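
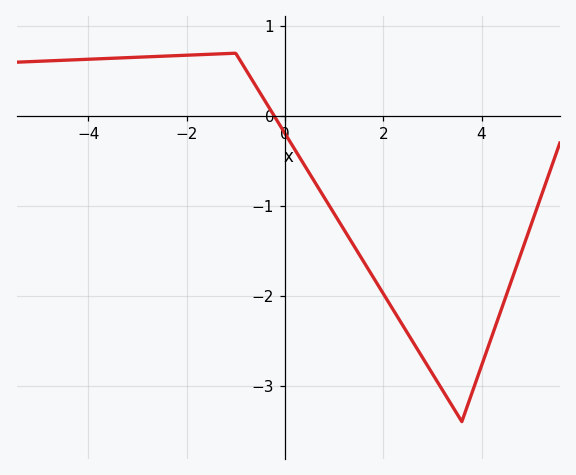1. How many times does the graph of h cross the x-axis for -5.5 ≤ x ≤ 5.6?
1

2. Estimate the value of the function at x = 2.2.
-2.2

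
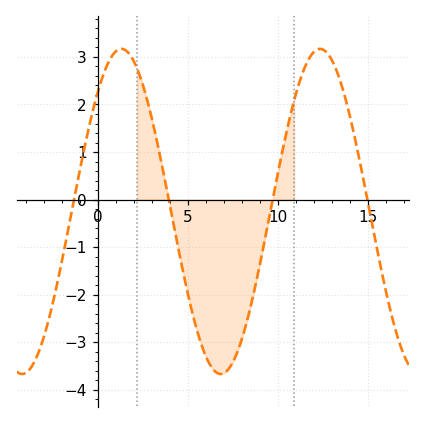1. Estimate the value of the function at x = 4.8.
-1.6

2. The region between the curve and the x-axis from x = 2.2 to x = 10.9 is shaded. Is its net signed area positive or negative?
negative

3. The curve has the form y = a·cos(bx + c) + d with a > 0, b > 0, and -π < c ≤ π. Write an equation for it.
y = 3.42cos(0.57x - 0.75) - 0.25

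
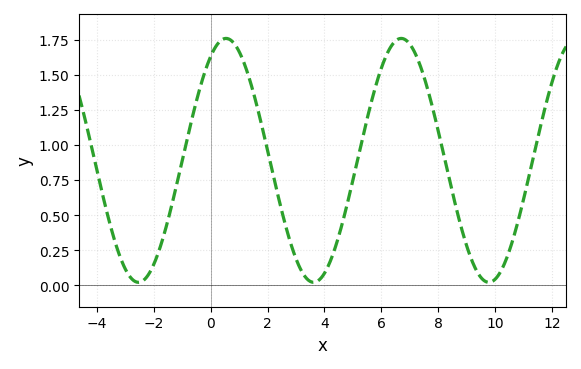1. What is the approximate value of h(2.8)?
0.3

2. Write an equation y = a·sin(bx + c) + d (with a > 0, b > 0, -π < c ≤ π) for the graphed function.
y = 0.87sin(1x + 1) + 0.89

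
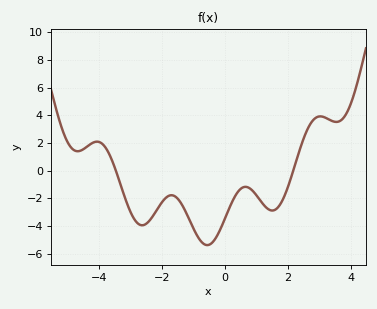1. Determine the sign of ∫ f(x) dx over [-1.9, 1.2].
negative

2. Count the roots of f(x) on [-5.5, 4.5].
2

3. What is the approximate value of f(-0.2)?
-4.4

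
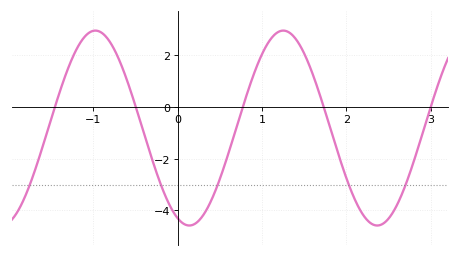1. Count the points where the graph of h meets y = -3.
5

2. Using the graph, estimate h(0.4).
-3.6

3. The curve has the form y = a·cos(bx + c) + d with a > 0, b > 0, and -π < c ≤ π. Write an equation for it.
y = 3.76cos(2.82x + 2.75) - 0.82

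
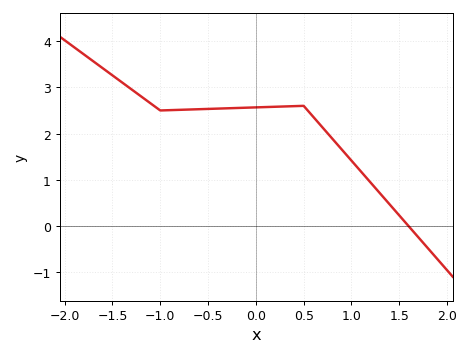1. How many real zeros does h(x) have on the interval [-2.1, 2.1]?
1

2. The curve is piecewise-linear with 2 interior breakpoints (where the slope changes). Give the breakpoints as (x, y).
(-1, 2.5); (0.5, 2.6)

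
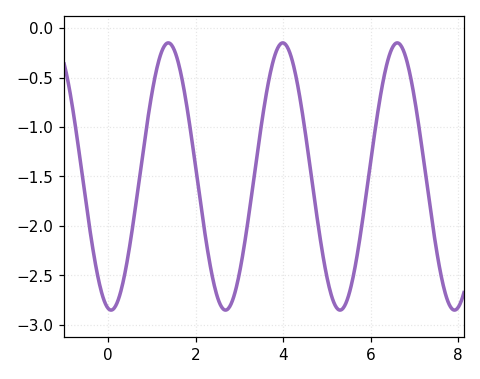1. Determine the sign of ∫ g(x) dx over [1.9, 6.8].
negative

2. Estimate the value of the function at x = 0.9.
-0.95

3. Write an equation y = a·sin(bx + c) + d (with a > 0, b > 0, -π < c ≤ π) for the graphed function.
y = 1.35sin(2.4x - 1.7) - 1.5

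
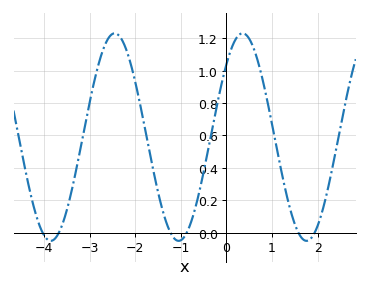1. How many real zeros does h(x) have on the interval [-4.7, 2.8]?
6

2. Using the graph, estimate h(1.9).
-0.02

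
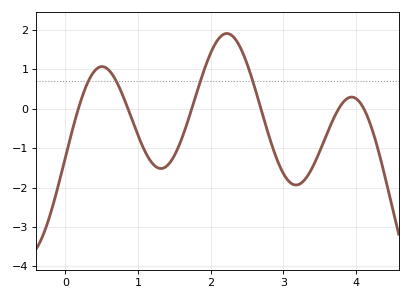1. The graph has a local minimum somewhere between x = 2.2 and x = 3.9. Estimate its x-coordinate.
3.17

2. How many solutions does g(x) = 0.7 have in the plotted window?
4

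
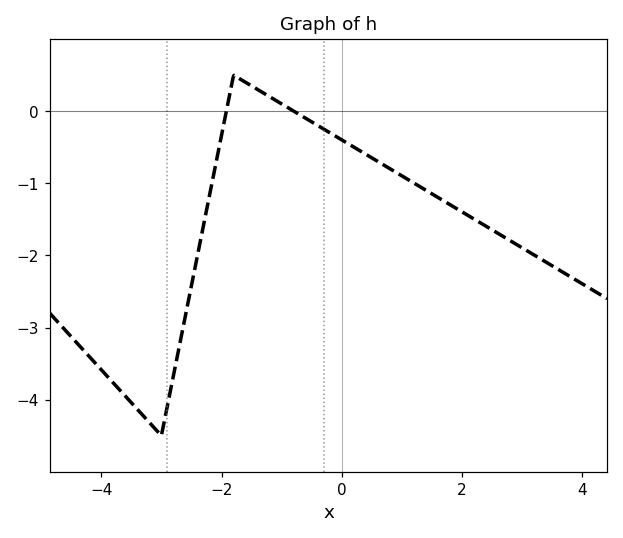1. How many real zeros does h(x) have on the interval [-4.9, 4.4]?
2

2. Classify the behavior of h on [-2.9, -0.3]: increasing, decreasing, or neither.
neither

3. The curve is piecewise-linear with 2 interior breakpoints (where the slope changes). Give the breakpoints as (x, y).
(-3, -4.5); (-1.8, 0.5)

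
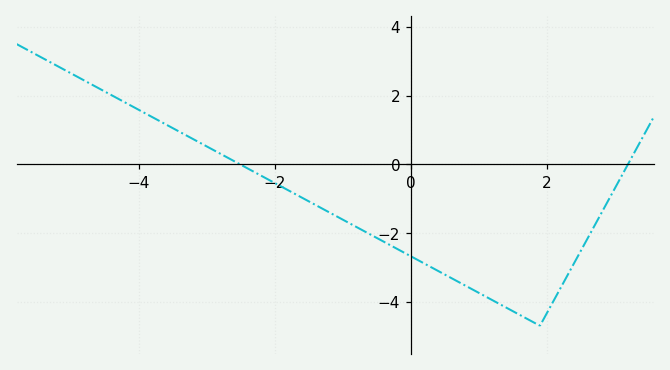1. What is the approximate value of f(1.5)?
-4.27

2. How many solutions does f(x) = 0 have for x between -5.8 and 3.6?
2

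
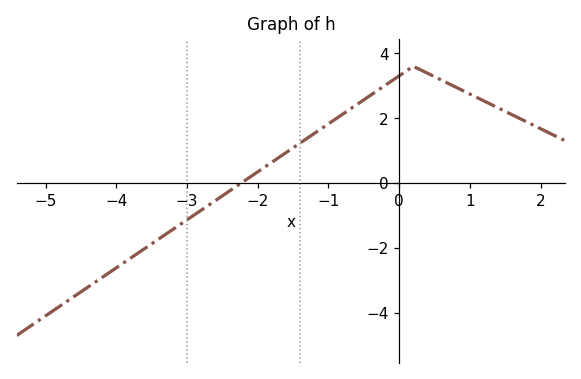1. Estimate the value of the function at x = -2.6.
-0.542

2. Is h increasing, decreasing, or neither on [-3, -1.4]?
increasing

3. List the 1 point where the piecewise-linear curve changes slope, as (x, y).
(0.2, 3.6)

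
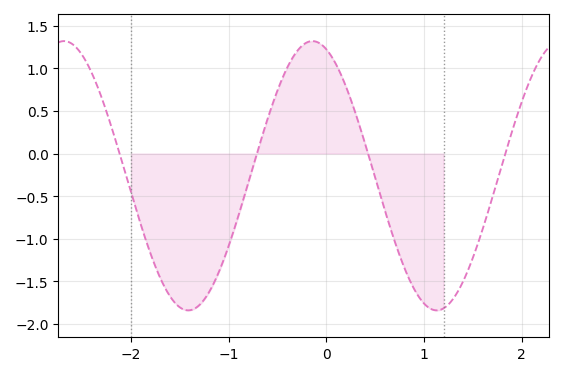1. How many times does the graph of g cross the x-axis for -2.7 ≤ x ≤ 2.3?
4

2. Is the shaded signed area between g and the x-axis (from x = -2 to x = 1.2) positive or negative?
negative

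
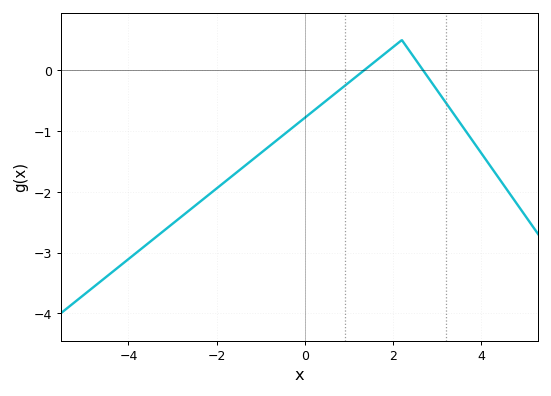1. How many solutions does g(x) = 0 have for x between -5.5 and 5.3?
2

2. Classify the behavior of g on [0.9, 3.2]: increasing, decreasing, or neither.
neither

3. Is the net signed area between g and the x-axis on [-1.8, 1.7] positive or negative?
negative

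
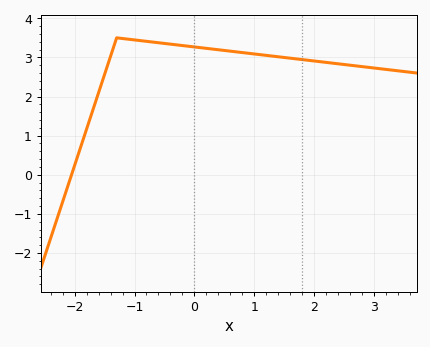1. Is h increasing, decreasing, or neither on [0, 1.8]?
decreasing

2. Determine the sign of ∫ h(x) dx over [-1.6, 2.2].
positive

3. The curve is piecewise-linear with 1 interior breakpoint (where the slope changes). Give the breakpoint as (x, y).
(-1.3, 3.5)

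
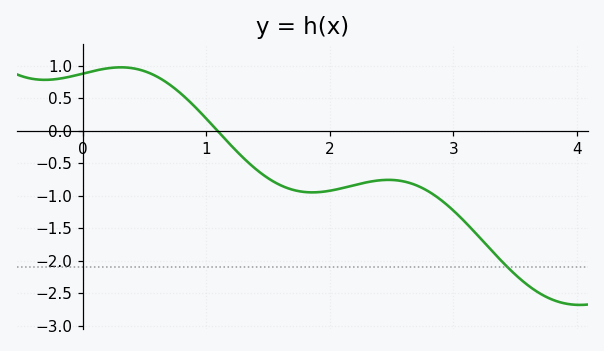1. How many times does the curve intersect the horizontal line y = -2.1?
1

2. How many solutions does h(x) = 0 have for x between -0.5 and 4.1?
1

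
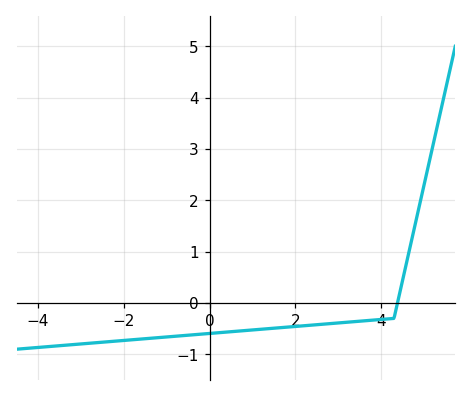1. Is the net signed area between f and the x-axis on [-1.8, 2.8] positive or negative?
negative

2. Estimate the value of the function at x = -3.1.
-0.8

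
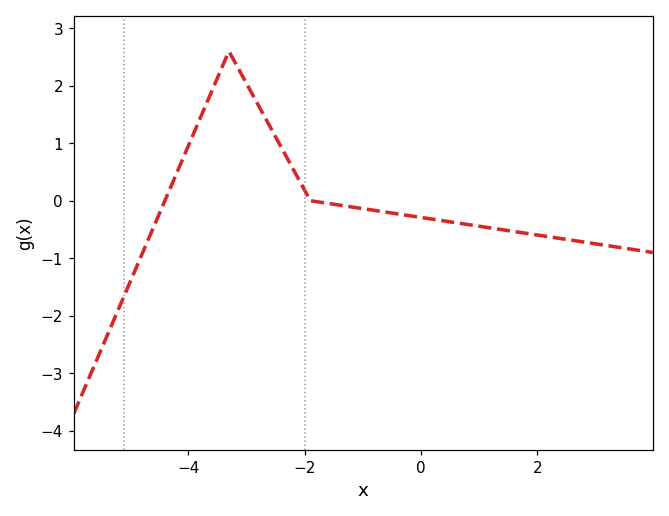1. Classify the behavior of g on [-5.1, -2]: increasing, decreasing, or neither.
neither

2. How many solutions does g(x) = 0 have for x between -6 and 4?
2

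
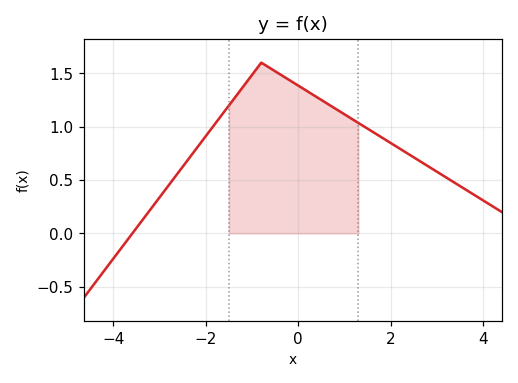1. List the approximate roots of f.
-3.6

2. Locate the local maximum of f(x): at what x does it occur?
-0.8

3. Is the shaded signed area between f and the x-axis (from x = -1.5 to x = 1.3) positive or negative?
positive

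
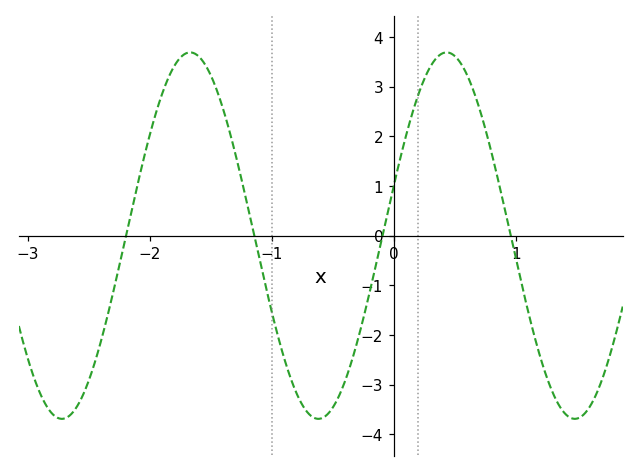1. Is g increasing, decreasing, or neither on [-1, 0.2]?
neither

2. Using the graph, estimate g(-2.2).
-0.1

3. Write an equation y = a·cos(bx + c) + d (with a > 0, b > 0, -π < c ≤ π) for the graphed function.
y = 3.69cos(3x - 1.3) + 0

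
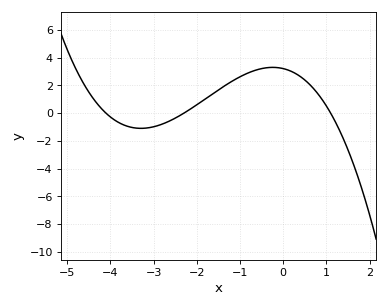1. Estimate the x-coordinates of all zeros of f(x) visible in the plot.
-4.1, -2.3, 1.1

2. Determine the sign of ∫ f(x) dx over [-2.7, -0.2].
positive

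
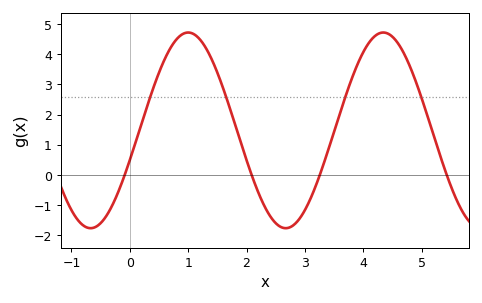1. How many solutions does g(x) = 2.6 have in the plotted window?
4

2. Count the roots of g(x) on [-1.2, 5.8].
4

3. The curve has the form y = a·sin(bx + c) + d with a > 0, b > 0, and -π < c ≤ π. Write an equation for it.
y = 3.24sin(1.9x - 0.31) + 1.48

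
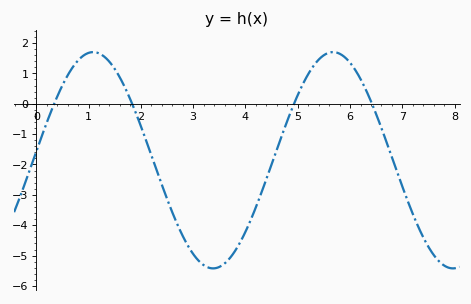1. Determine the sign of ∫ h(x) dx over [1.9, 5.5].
negative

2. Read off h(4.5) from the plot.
-1.99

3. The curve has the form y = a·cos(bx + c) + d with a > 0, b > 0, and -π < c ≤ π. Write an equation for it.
y = 3.56cos(1.37x - 1.49) - 1.86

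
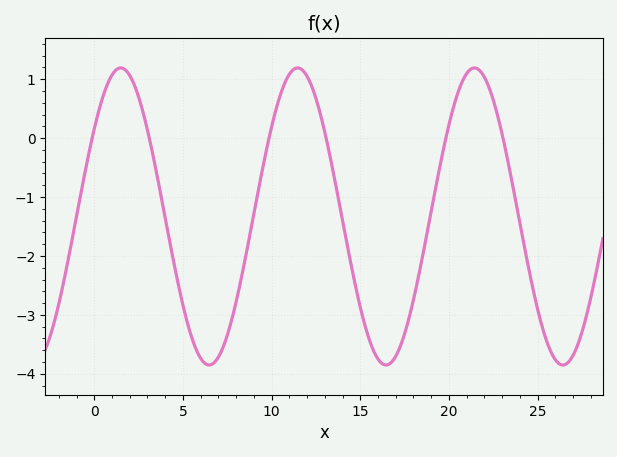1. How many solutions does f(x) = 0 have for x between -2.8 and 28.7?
6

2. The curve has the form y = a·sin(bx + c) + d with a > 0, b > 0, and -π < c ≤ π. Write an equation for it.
y = 2.52sin(0.63x + 0.63) - 1.33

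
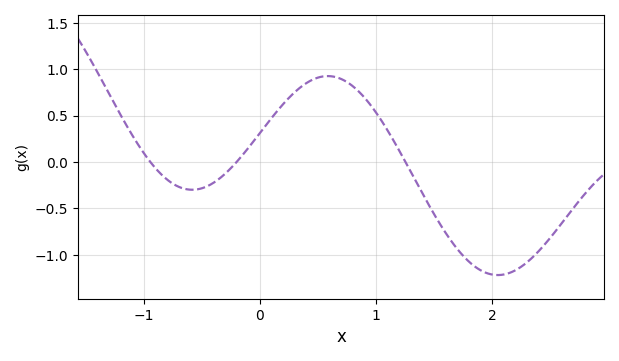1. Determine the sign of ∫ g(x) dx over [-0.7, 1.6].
positive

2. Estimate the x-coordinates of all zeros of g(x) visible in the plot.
-0.942, -0.202, 1.25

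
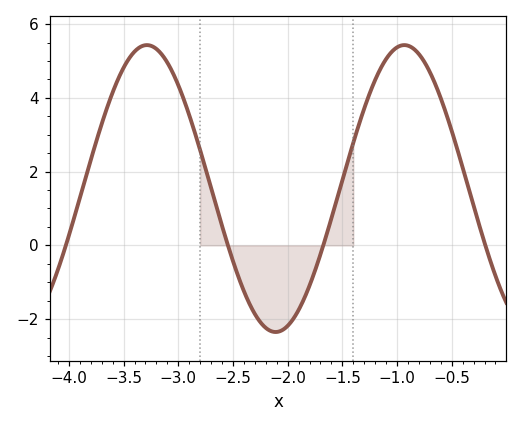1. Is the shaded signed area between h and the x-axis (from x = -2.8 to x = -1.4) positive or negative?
negative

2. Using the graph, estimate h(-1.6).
0.8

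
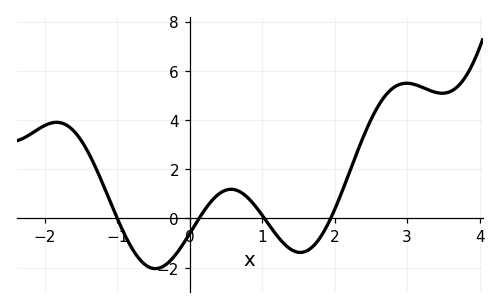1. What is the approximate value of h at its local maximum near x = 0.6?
1.2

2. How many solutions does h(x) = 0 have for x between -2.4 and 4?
4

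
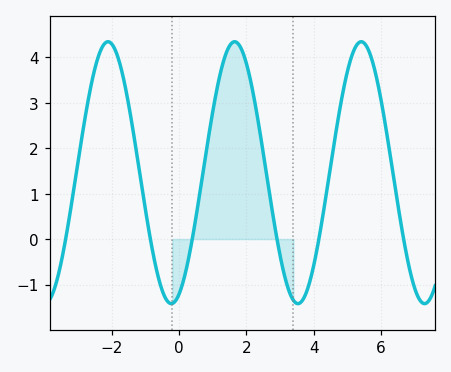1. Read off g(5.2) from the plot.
4.15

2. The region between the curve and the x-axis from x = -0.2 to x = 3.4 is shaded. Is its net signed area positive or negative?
positive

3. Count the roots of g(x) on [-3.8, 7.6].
6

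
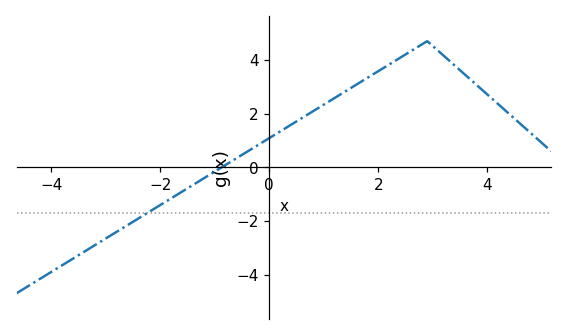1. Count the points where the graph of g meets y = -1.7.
1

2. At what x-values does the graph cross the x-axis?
-0.8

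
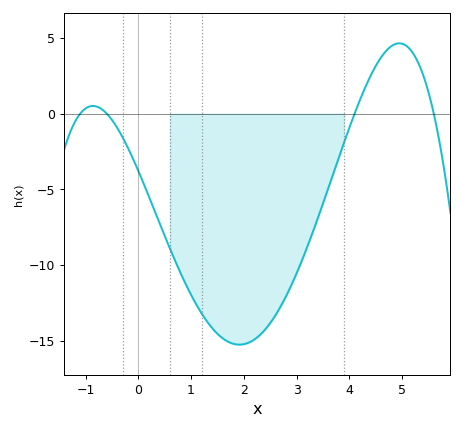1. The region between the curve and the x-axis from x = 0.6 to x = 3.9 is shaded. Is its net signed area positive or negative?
negative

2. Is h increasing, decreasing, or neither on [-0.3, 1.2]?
decreasing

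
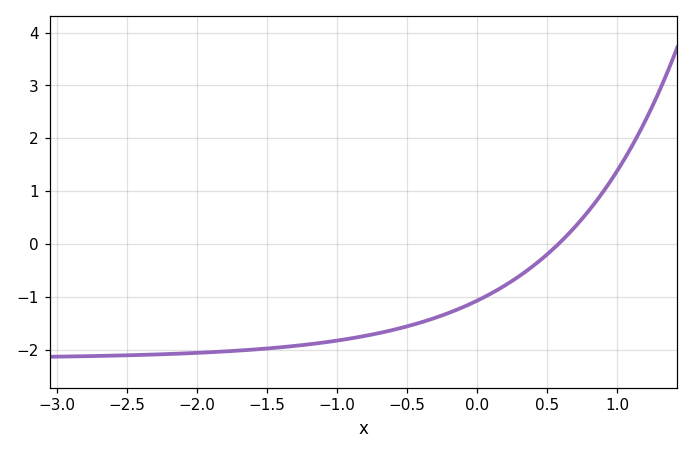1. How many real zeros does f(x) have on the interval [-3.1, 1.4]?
1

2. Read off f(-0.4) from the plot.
-1.48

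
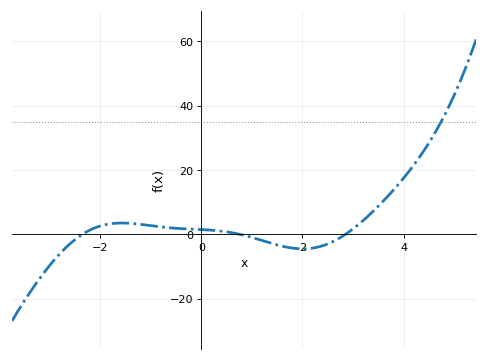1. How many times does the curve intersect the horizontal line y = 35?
1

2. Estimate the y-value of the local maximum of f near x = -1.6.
4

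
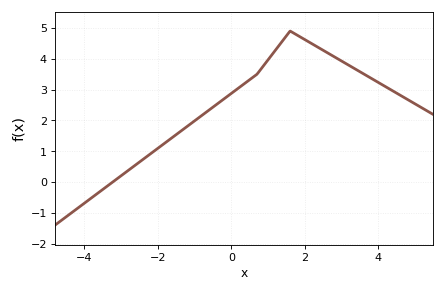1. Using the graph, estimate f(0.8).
3.66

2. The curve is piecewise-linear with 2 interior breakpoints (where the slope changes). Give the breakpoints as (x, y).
(0.7, 3.5); (1.6, 4.9)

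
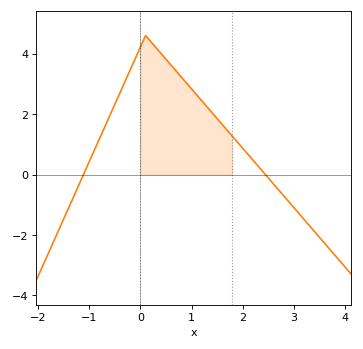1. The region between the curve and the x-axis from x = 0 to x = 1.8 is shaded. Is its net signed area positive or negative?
positive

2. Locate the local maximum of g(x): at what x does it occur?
0.101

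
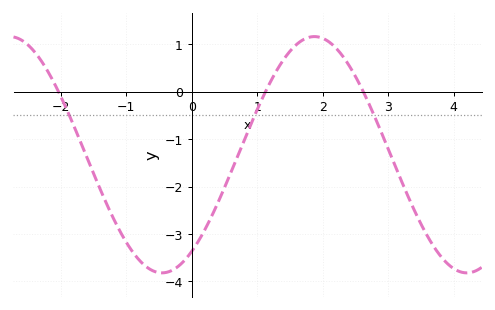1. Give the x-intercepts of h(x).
-2, 1.1, 2.6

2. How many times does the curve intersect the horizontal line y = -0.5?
3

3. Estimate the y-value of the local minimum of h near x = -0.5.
-3.8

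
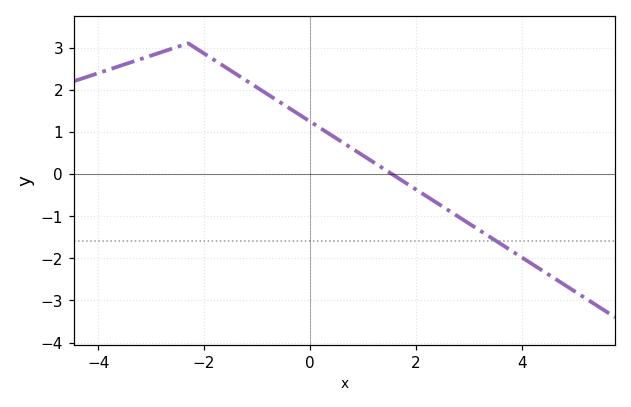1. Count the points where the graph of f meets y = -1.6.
1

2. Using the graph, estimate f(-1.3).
2.29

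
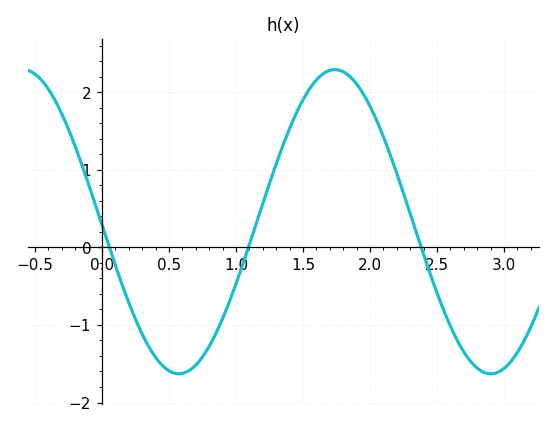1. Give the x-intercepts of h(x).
0.055, 1.09, 2.38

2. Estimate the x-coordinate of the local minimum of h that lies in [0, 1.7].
0.574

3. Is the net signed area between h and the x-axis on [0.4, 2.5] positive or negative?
positive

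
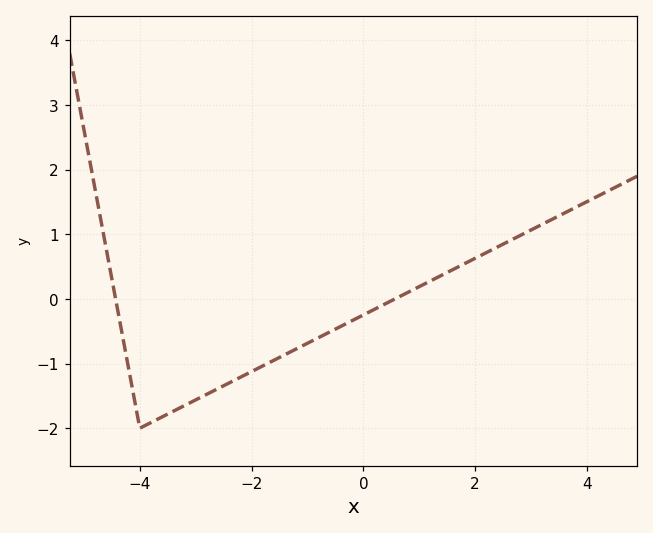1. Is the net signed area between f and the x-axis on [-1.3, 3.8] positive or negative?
positive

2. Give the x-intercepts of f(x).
-4.4, 0.6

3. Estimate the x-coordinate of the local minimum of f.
-4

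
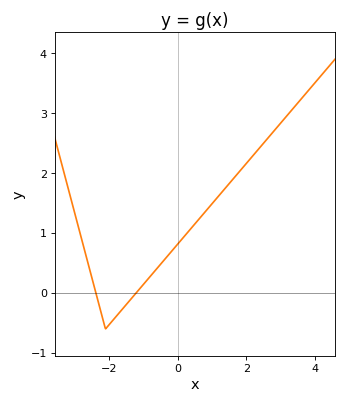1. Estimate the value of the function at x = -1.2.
0.006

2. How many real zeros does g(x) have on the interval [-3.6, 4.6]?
2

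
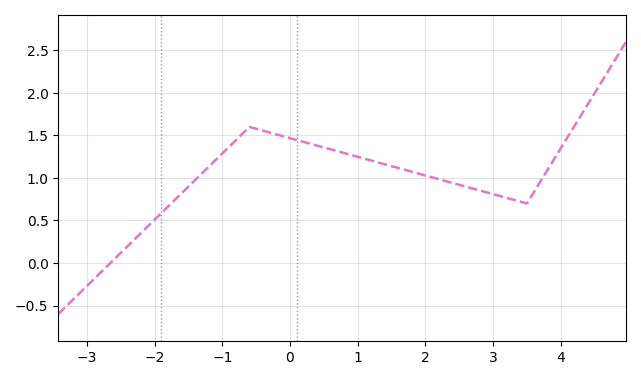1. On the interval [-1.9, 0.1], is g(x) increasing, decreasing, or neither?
neither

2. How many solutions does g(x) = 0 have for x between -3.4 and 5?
1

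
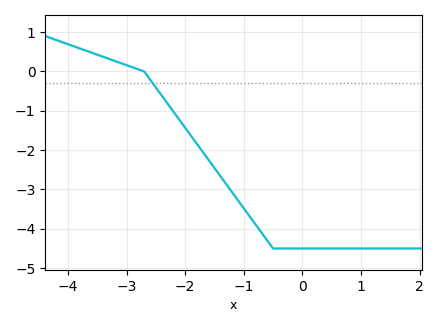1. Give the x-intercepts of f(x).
-2.7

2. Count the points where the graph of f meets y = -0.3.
1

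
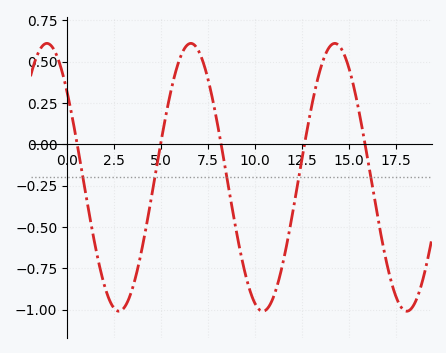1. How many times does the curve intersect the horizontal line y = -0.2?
5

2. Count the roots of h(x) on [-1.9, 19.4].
5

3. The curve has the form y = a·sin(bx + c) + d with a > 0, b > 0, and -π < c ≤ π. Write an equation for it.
y = 0.81sin(0.82x + 2.5) - 0.2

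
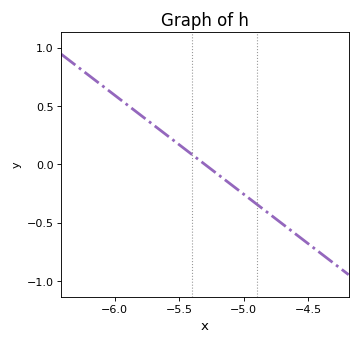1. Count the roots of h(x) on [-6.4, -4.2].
1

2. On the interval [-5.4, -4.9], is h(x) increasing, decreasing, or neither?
decreasing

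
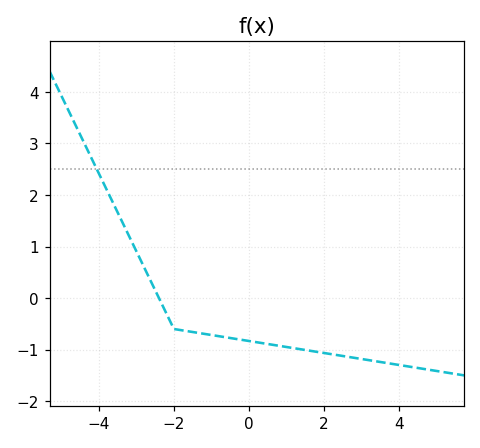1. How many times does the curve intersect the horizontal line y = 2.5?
1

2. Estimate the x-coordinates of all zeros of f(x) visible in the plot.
-2.4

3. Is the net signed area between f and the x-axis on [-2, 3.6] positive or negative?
negative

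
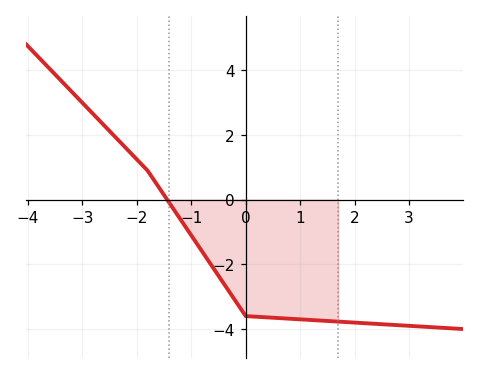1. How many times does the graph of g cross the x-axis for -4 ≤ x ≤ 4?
1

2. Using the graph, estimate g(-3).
3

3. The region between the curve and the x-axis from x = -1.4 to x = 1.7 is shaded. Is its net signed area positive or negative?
negative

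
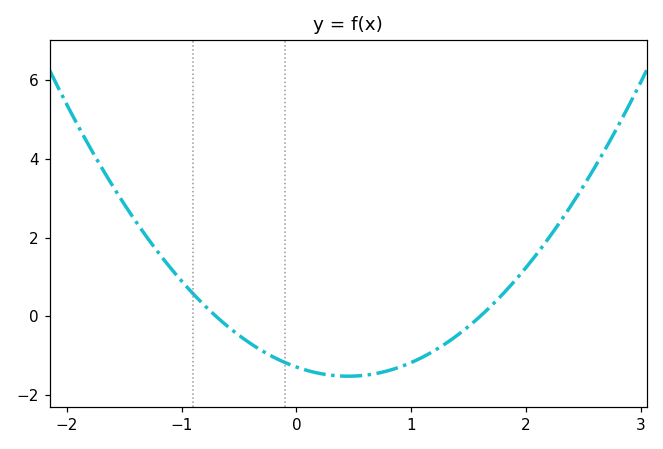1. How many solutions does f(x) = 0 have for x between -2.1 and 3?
2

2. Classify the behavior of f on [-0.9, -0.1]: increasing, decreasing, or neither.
decreasing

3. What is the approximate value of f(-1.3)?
2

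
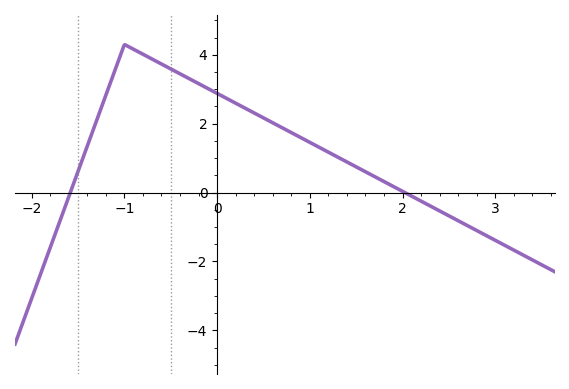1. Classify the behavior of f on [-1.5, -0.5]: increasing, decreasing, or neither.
neither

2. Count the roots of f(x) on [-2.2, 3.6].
2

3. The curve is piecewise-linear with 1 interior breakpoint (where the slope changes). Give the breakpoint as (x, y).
(-1, 4.3)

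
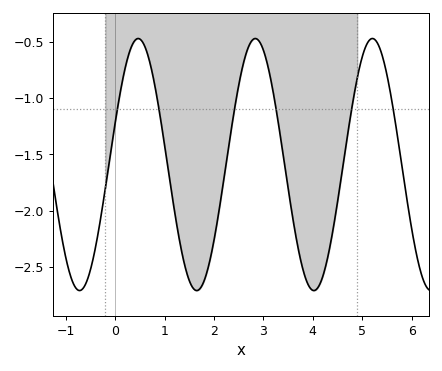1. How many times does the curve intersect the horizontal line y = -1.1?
6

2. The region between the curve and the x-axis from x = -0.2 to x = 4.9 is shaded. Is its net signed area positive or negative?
negative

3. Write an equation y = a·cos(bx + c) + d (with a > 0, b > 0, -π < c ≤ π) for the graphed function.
y = 1.12cos(2.6x - 1.2) - 1.59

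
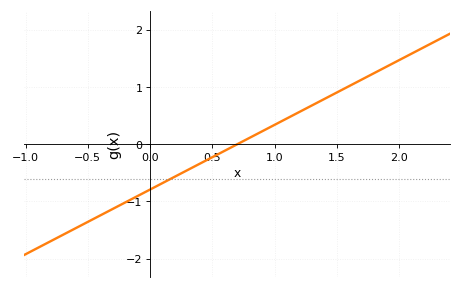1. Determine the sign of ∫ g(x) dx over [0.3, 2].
positive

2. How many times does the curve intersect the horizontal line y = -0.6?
1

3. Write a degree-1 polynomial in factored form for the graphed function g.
y = 1.13(x - 0.7)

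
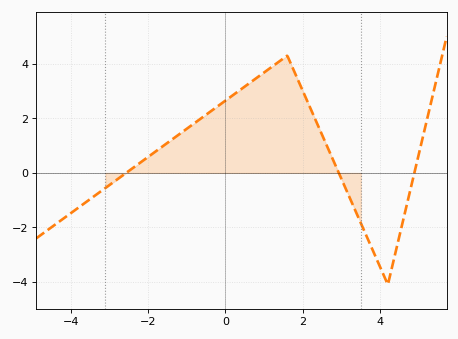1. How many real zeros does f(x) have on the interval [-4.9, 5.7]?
3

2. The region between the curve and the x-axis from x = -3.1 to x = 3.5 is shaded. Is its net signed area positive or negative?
positive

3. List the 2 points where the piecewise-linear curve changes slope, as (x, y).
(1.6, 4.3); (4.2, -4.1)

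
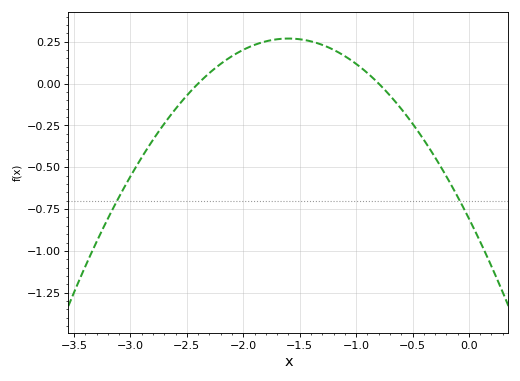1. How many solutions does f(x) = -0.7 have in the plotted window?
2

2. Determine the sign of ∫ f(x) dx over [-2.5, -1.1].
positive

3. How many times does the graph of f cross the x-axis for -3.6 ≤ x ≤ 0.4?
2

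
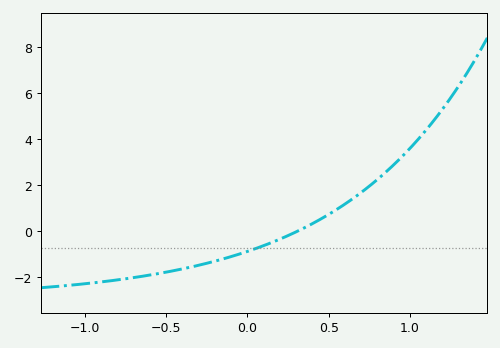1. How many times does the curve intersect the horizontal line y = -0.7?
1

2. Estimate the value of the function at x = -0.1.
-1.09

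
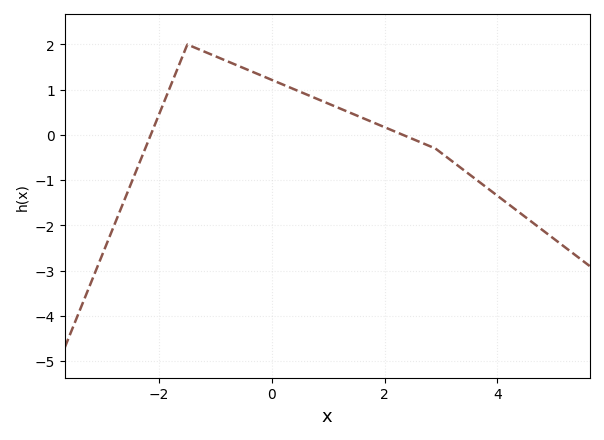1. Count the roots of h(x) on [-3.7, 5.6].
2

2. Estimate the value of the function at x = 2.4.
-0.039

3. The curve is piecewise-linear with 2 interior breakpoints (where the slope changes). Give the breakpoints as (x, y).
(-1.5, 2); (2.9, -0.3)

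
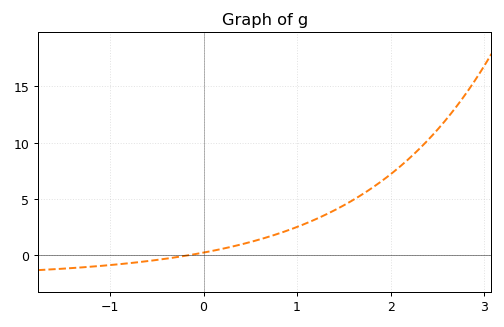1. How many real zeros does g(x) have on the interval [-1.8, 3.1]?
1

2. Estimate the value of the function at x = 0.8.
1.93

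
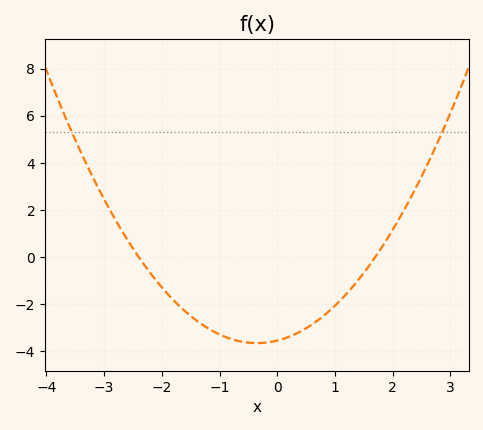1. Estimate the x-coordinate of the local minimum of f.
-0.4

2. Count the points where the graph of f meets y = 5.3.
2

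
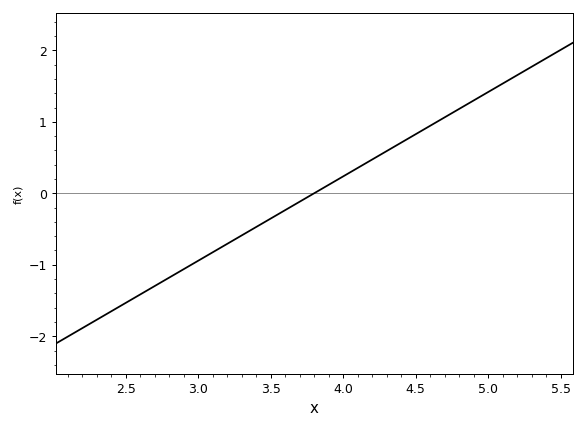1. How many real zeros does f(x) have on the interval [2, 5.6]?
1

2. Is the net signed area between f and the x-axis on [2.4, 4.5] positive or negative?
negative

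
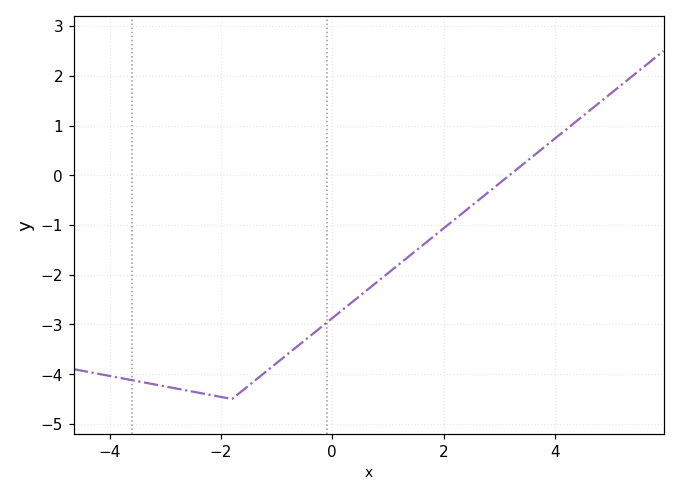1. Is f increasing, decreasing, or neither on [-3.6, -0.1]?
neither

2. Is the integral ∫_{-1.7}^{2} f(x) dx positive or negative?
negative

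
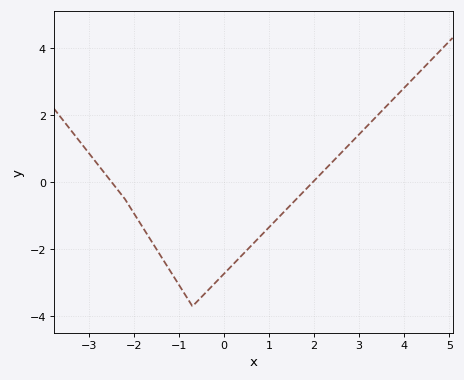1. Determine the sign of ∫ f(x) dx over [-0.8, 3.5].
negative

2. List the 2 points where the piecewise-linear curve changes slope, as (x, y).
(-2.2, -0.5); (-0.7, -3.7)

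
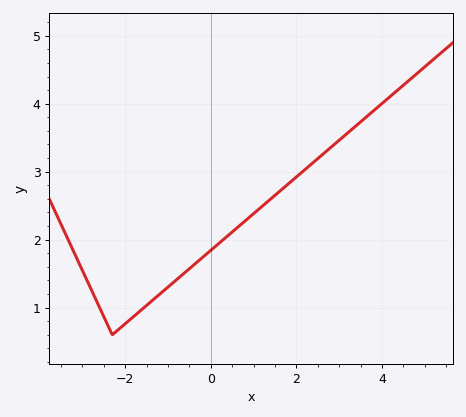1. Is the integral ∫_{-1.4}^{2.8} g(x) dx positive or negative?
positive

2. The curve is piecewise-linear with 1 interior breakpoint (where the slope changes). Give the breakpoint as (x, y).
(-2.3, 0.6)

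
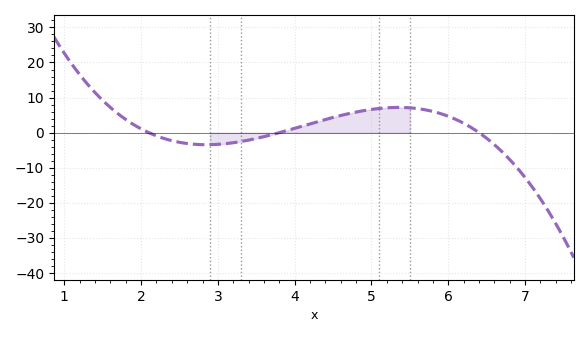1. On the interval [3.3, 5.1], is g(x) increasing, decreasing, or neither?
increasing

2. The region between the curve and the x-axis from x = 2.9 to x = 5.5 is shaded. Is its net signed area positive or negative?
positive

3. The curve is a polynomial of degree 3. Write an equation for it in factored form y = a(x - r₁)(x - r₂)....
y = -1.36(x - 2.1)(x - 3.8)(x - 6.4)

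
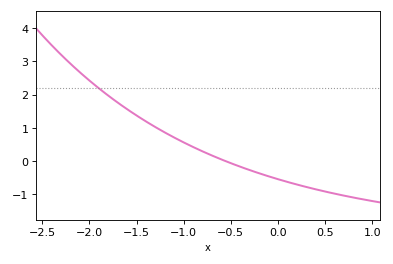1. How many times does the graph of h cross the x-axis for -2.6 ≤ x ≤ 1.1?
1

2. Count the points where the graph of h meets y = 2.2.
1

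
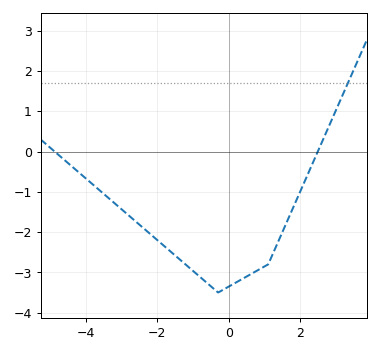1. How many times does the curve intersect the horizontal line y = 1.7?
1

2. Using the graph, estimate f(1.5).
-1.99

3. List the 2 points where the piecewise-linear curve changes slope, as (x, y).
(-0.3, -3.5); (1.1, -2.8)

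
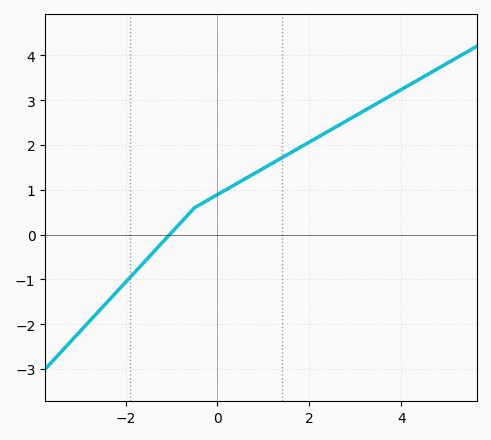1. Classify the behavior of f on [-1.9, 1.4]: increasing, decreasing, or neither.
increasing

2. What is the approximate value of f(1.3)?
1.66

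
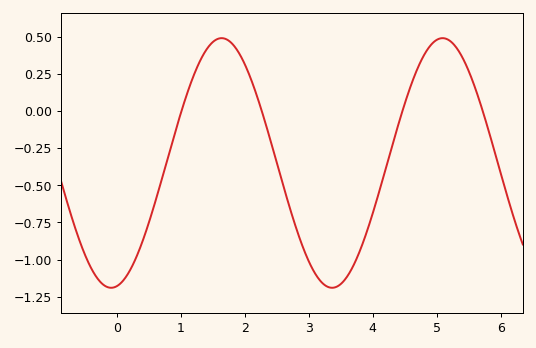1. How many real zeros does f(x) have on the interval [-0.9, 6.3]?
4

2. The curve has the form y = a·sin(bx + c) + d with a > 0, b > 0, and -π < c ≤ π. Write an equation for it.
y = 0.84sin(1.82x - 1.41) - 0.35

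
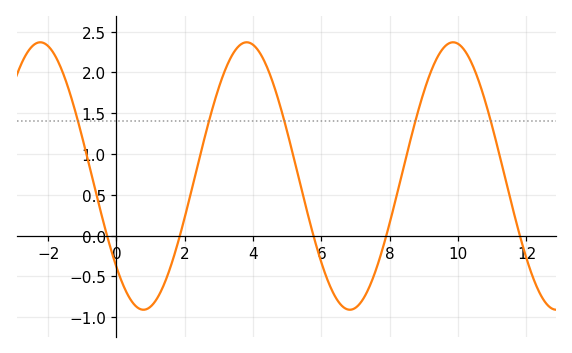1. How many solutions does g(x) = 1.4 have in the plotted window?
5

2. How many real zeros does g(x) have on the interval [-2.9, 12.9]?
5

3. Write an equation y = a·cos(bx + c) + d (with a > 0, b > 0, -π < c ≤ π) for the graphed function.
y = 1.64cos(1x + 2.3) + 0.73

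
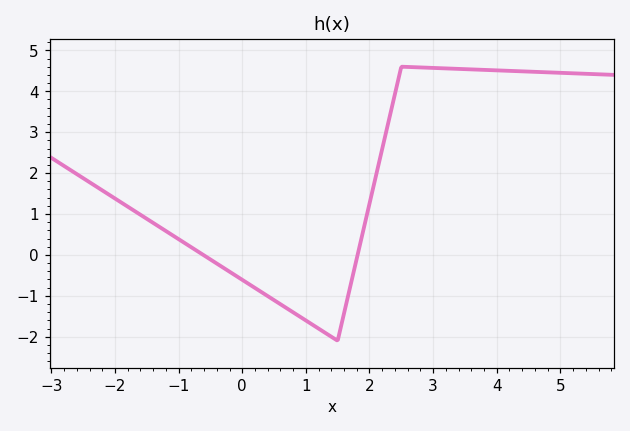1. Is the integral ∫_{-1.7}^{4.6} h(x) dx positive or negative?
positive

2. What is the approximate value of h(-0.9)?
0.285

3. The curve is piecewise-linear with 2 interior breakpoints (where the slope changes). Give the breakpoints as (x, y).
(1.5, -2.1); (2.5, 4.6)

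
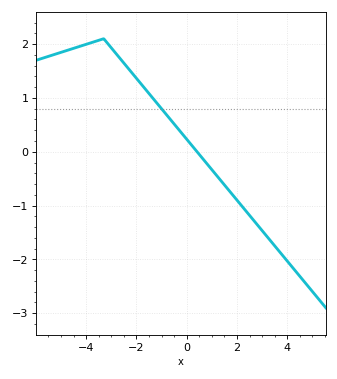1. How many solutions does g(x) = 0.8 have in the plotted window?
1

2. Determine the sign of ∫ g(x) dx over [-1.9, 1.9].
positive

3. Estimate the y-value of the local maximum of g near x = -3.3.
2.1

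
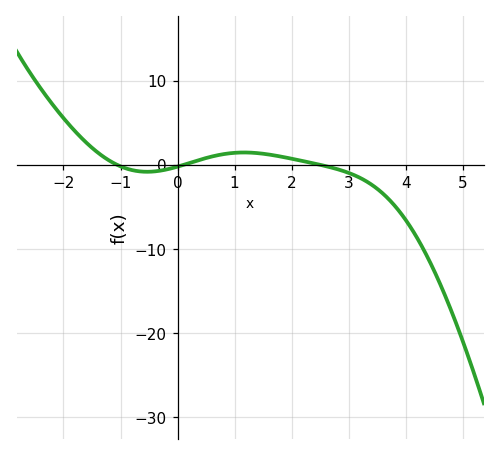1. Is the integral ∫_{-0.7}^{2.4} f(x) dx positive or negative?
positive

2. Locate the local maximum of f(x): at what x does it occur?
1.17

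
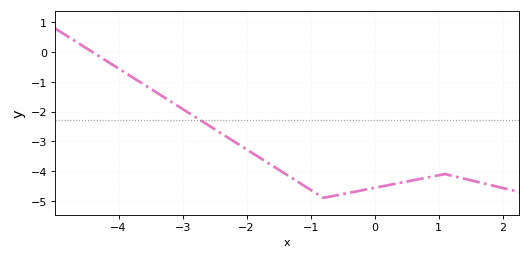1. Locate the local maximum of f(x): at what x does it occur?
1.1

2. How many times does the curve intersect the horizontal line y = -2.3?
1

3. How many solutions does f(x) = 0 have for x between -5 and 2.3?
1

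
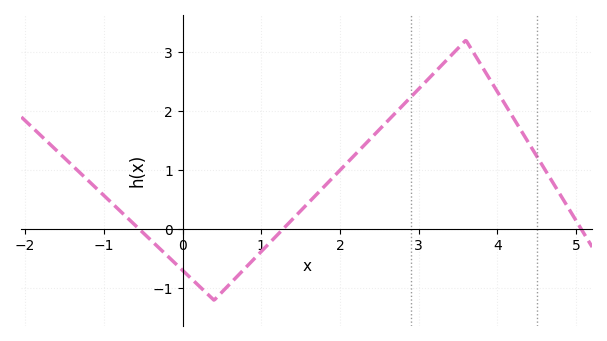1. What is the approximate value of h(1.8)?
0.7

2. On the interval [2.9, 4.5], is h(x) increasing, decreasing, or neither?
neither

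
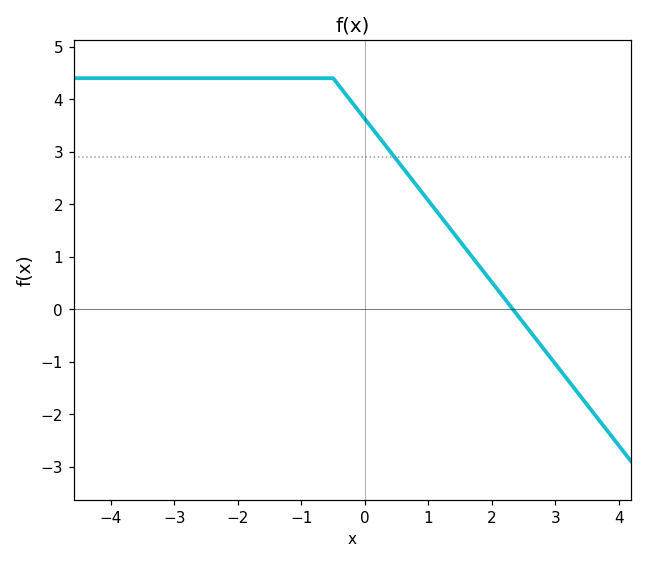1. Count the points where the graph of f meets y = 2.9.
1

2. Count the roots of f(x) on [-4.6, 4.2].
1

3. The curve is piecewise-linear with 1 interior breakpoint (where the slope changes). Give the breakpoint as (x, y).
(-0.5, 4.4)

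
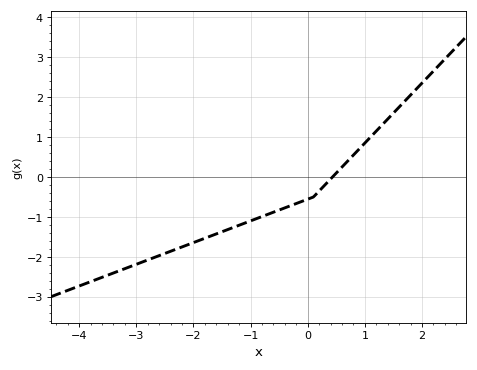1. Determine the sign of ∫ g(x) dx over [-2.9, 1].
negative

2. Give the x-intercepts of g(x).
0.433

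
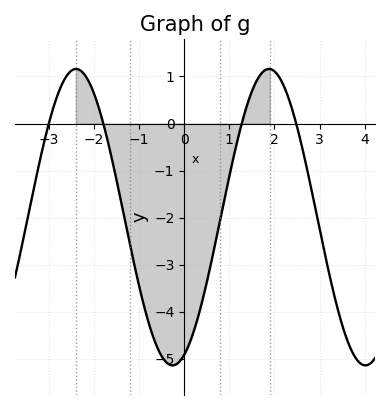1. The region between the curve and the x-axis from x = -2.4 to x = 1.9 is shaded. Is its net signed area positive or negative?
negative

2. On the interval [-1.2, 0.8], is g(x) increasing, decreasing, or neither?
neither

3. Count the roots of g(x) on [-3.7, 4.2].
4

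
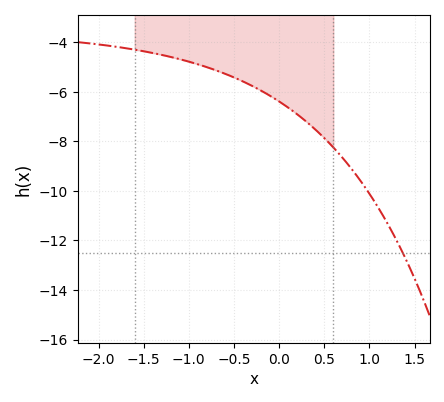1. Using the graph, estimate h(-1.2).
-4.59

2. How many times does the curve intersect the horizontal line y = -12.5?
1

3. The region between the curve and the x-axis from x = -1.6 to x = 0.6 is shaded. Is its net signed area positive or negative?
negative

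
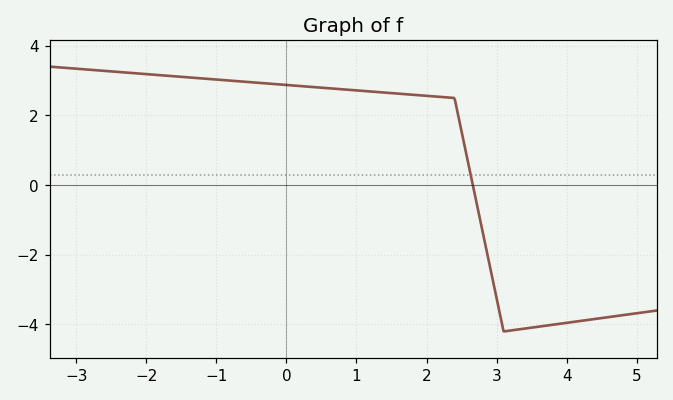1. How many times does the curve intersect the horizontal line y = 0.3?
1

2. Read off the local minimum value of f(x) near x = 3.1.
-4.2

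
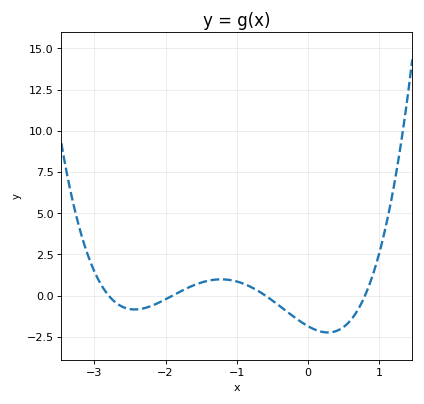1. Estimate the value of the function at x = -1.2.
0.981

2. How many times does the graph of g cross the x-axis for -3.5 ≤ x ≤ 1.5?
4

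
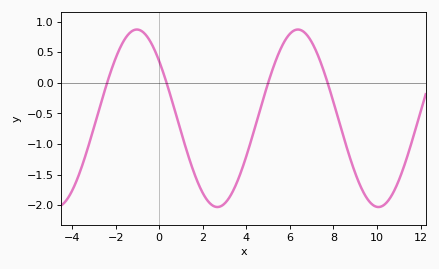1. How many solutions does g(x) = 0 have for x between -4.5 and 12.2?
4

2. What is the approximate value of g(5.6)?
0.55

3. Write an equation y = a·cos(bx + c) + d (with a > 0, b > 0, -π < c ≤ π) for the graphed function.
y = 1.45cos(0.85x + 0.87) - 0.58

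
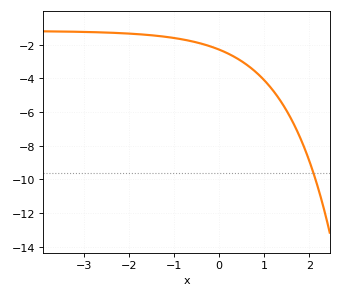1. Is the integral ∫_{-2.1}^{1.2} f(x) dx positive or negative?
negative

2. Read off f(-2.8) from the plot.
-1.2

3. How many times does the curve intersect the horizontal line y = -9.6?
1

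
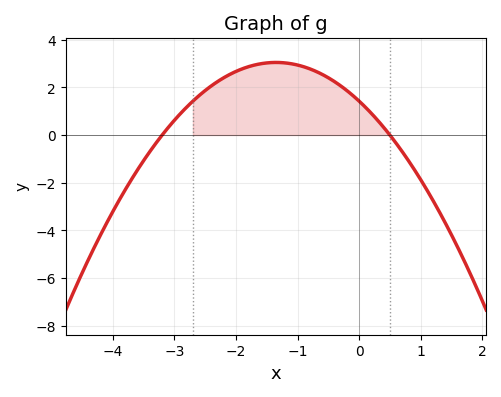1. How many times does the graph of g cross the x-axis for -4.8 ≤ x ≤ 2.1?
2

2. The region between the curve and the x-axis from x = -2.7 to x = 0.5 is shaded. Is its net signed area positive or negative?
positive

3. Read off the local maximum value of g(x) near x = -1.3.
3.05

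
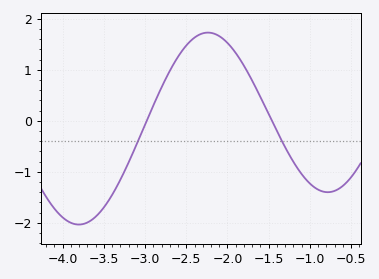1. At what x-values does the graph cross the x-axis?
-3, -1.5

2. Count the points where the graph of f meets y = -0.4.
2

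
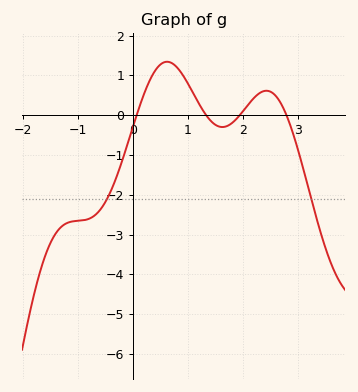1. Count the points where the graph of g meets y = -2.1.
2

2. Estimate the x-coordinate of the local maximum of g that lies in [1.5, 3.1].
2.42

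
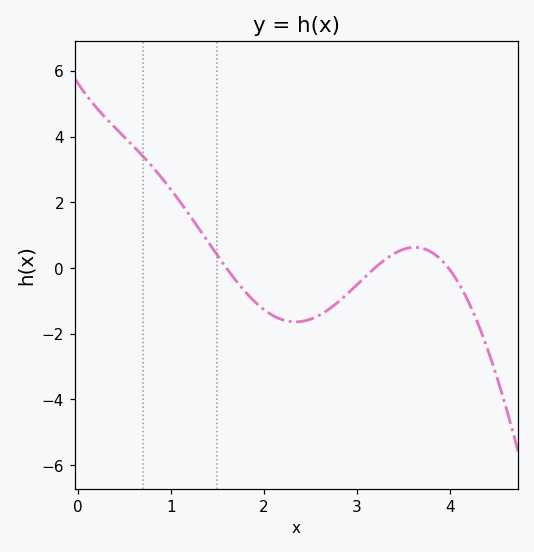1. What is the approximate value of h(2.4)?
-1.6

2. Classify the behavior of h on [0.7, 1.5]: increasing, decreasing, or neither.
decreasing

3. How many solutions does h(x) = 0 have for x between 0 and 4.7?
3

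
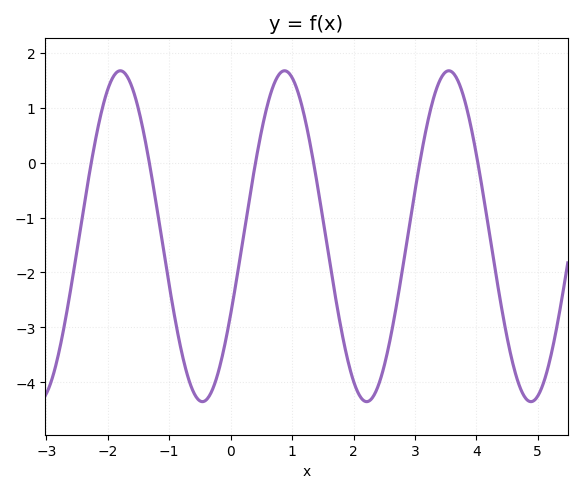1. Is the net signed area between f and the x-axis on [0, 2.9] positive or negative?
negative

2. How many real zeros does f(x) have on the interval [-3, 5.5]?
6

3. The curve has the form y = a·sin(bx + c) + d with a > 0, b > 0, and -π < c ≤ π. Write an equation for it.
y = 3.01sin(2.35x - 0.492) - 1.34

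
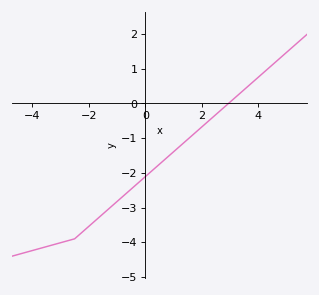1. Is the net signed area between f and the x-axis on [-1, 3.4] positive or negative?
negative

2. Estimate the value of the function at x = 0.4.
-1.8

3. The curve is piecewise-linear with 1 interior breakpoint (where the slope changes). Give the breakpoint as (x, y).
(-2.5, -3.9)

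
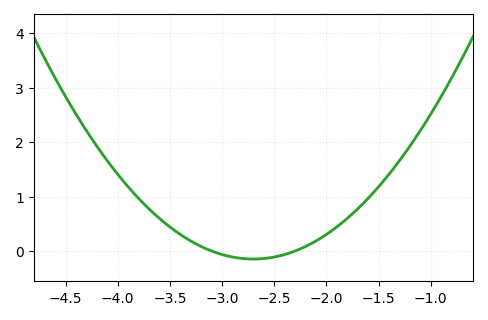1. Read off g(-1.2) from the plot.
1.92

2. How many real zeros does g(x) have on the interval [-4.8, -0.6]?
2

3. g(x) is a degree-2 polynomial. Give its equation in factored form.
y = 0.92(x + 3.1)(x + 2.3)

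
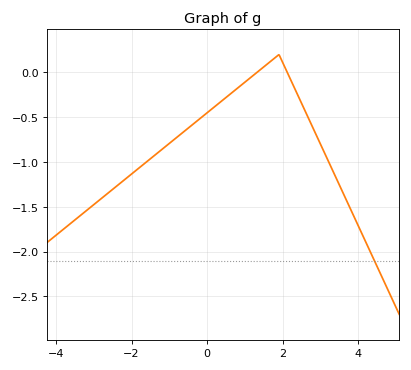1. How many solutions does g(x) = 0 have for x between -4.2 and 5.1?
2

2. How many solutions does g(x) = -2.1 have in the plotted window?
1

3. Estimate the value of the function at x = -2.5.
-1.31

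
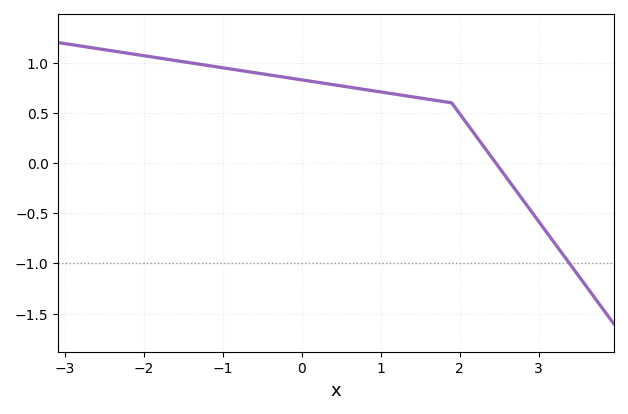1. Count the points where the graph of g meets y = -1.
1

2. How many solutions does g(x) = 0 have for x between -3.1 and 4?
1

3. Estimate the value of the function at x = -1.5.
1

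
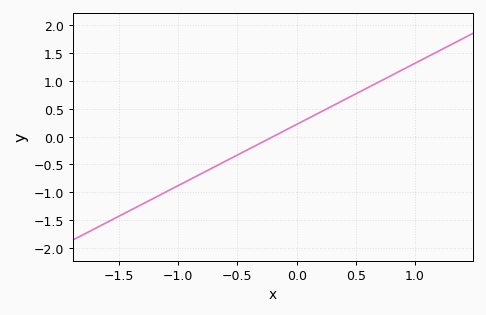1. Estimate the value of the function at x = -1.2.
-1.1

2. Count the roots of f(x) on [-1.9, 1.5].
1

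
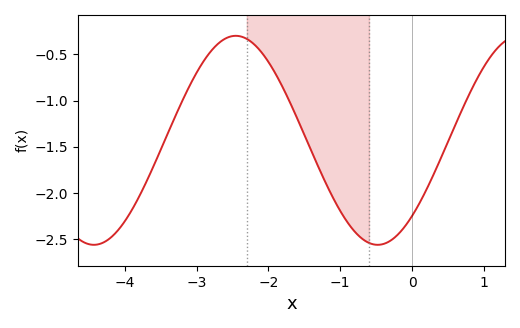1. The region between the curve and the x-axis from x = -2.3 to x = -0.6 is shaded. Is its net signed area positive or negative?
negative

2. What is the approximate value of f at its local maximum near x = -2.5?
-0.3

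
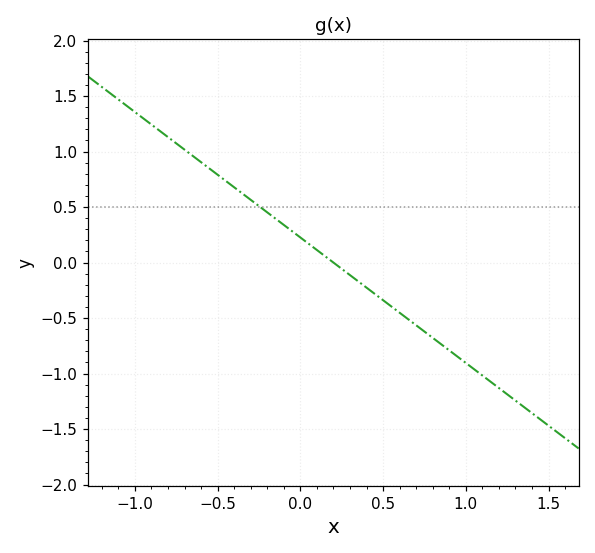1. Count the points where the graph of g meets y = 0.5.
1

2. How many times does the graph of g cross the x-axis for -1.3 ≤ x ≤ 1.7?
1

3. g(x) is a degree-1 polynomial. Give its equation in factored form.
y = -1.13(x - 0.2)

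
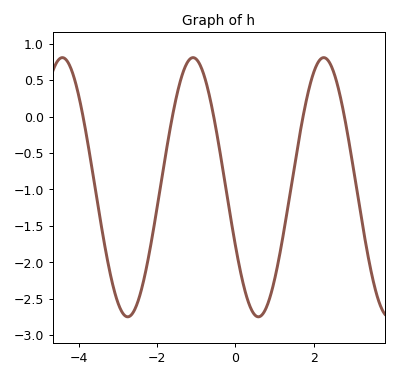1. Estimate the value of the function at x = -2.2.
-1.85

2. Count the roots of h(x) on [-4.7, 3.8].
5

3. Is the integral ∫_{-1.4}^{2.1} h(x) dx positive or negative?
negative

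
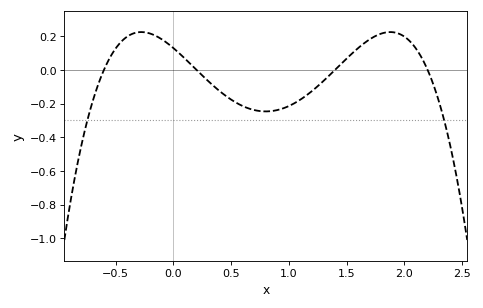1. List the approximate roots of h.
-0.6, 0.2, 1.4, 2.2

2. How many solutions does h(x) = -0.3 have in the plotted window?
2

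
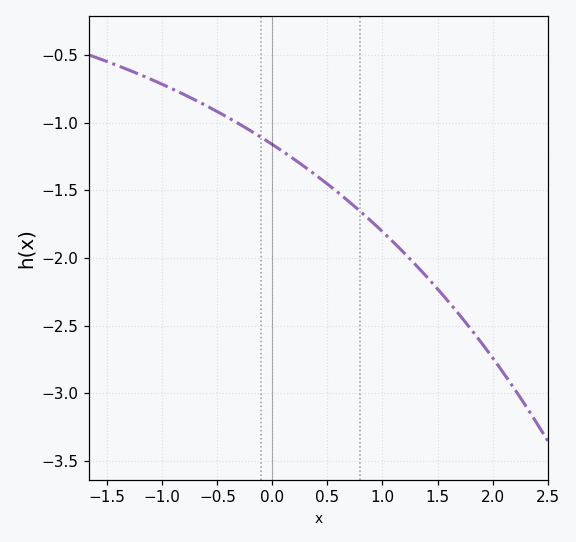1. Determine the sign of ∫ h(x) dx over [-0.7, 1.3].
negative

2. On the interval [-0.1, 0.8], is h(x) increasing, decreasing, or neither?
decreasing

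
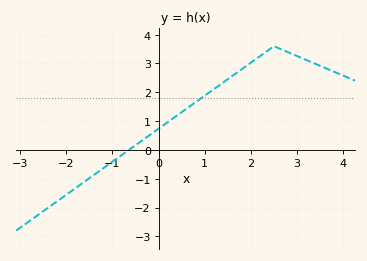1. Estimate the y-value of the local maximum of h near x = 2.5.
3.6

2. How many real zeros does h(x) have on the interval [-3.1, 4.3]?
1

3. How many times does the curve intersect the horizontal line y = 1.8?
1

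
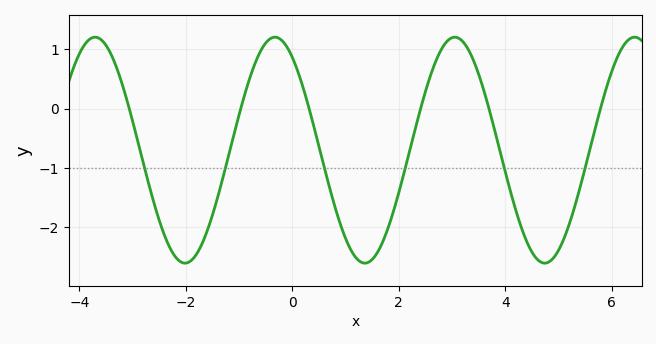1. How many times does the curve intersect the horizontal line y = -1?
6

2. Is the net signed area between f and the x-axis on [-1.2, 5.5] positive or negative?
negative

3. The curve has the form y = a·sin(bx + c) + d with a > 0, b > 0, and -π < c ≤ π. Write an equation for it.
y = 1.9sin(1.86x + 2.18) - 0.7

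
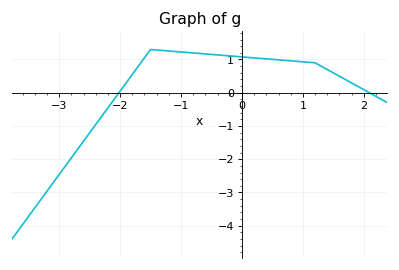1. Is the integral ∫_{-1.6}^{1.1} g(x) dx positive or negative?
positive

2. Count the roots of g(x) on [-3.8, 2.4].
2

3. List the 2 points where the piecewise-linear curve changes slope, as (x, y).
(-1.5, 1.3); (1.2, 0.9)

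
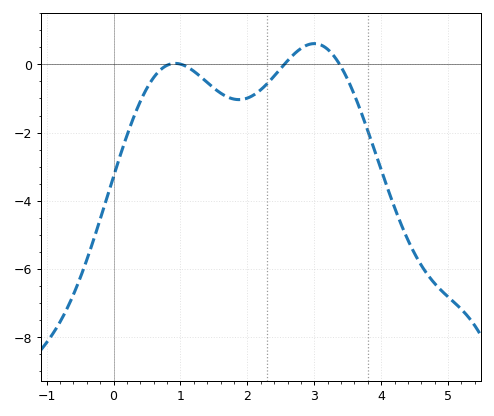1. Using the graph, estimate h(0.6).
-0.386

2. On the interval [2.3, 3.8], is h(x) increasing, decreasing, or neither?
neither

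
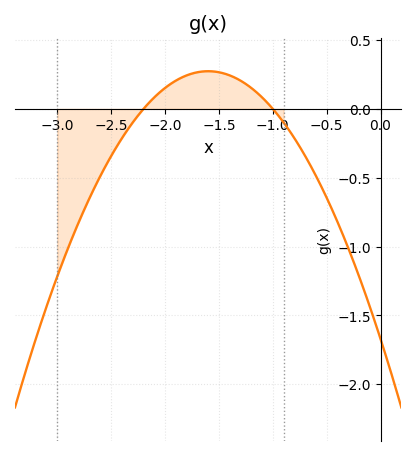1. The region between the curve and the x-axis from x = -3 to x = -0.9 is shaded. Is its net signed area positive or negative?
negative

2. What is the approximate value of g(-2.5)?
-0.35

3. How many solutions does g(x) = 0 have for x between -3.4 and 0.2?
2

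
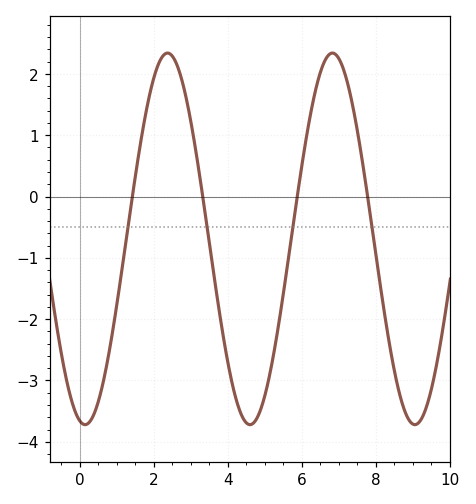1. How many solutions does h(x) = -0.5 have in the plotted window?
4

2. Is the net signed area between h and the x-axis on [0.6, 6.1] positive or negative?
negative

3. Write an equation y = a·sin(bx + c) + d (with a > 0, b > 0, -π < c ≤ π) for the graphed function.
y = 3.03sin(1.41x - 1.77) - 0.69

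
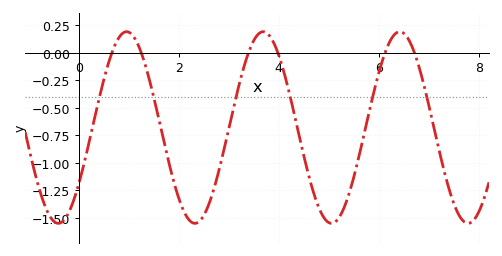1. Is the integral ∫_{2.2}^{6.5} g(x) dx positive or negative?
negative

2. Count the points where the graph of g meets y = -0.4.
6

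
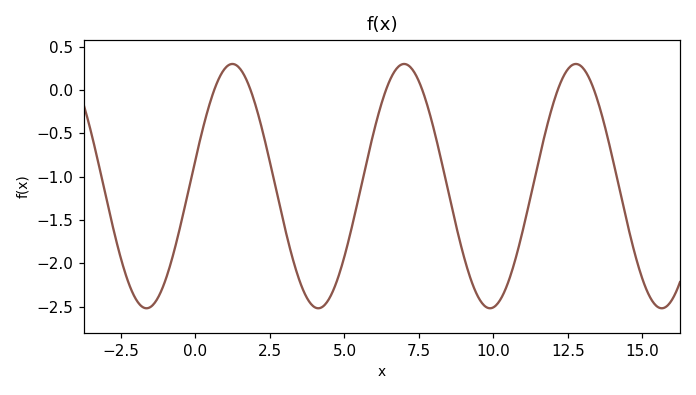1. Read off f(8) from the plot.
-0.453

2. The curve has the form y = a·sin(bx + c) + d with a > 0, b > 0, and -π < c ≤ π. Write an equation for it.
y = 1.41sin(1.09x + 0.22) - 1.11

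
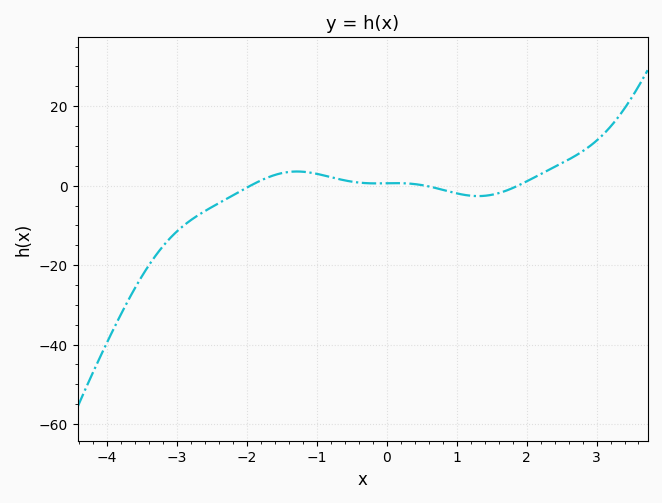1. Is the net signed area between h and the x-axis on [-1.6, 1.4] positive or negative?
positive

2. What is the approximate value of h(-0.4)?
0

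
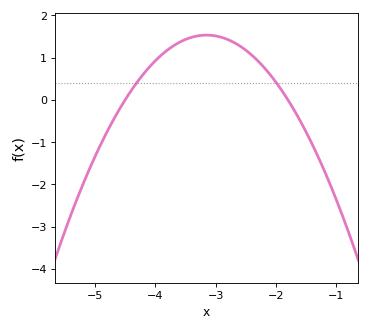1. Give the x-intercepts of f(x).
-4.5, -1.8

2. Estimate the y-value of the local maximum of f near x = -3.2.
1.53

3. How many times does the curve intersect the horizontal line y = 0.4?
2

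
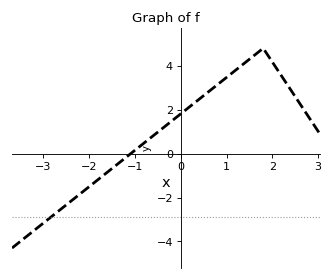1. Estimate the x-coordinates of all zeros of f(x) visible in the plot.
-1.09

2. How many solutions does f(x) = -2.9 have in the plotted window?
1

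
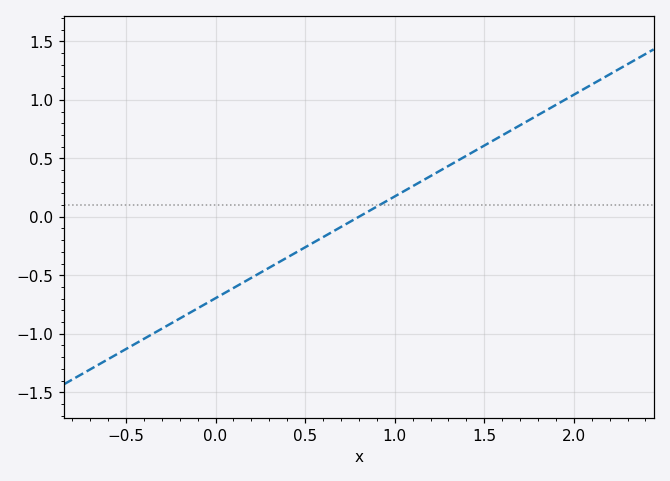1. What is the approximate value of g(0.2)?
-0.5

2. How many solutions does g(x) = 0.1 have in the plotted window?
1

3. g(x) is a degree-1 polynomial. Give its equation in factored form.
y = 0.87(x - 0.8)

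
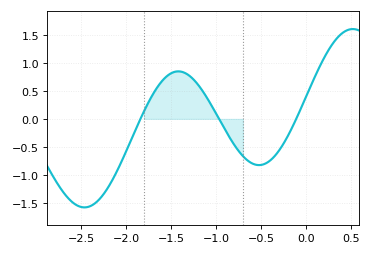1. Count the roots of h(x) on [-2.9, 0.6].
3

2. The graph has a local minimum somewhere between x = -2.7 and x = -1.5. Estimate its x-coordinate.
-2.46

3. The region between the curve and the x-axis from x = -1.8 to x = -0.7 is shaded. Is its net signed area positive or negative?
positive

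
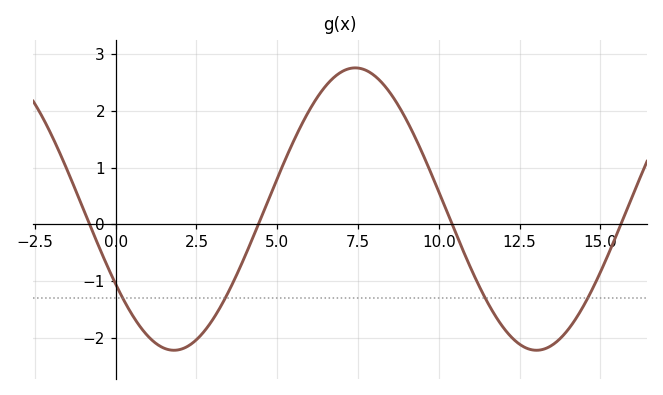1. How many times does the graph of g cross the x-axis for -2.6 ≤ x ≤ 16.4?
4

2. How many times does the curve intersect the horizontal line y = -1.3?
4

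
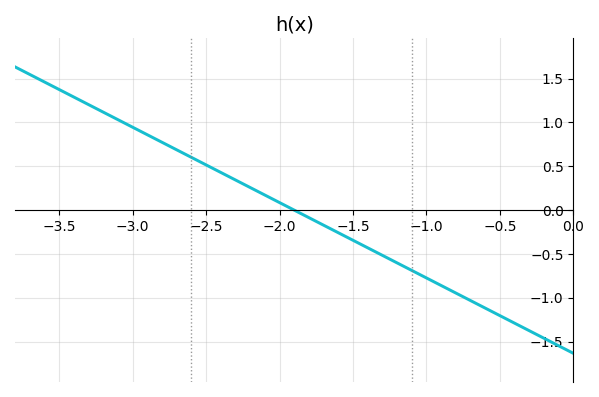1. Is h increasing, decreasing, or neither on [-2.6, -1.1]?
decreasing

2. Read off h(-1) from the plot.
-0.75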